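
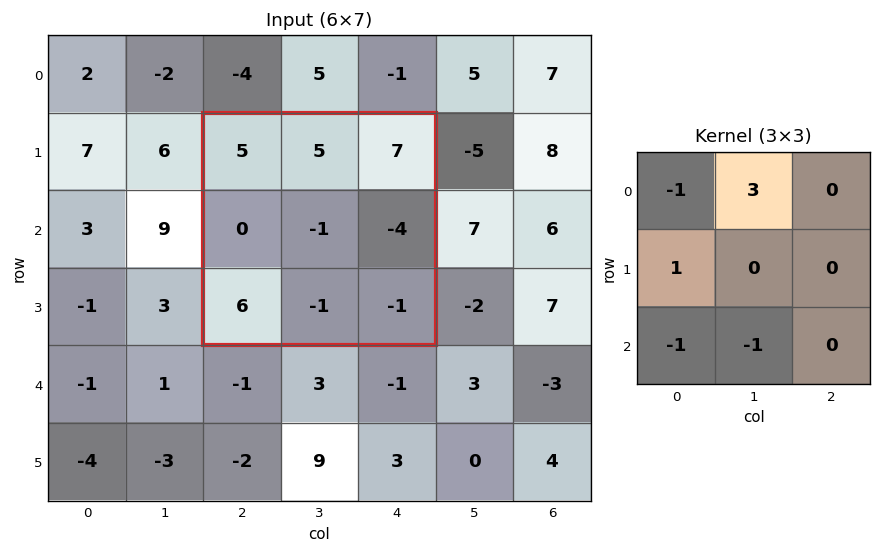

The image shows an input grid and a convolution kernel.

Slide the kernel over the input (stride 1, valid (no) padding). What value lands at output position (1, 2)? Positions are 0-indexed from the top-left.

5

The receptive field on the input at this output position is [5 5 7 / 0 -1 -4 / 6 -1 -1]. Elementwise product with the kernel and sum: 5·-1 + 5·3 + 0·1 + 6·-1 + -1·-1.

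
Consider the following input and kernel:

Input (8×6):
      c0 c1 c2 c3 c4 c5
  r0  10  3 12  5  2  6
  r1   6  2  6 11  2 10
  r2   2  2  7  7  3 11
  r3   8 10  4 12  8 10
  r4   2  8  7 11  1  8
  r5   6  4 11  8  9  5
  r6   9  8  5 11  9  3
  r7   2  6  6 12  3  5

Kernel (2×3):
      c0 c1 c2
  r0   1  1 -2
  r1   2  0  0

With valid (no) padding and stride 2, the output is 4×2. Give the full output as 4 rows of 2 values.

1 25
6 16
8 38
11 10

Output[0,0]: The receptive field on the input at this output position is [10 3 12 / 6 2 6]. Elementwise product with the kernel and sum: 10·1 + 3·1 + 12·-2 + 6·2.
Output[0,1]: The receptive field on the input at this output position is [12 5 2 / 6 11 2]. Elementwise product with the kernel and sum: 12·1 + 5·1 + 2·-2 + 6·2.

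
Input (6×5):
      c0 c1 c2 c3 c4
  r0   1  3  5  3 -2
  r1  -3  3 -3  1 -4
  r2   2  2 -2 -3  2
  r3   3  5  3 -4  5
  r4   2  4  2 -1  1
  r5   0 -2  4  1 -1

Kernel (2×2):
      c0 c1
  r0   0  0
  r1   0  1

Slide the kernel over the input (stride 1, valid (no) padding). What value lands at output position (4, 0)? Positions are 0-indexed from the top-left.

-2

The receptive field on the input at this output position is [2 4 / 0 -2]. Elementwise product with the kernel and sum: -2·1.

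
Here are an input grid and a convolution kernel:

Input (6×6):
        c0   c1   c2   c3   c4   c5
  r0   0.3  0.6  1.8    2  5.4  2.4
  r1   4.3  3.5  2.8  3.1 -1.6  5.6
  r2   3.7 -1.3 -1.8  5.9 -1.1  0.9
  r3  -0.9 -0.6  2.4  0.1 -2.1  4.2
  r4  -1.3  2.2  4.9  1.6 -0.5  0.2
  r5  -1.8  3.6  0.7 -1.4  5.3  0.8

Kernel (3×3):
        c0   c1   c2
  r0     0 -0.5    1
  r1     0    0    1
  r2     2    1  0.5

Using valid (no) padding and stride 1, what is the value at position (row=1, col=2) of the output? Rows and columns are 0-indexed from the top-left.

-0.4

The receptive field on the input at this output position is [2.8 3.1 -1.6 / -1.8 5.9 -1.1 / 2.4 0.1 -2.1]. Elementwise product with the kernel and sum: 3.1·-0.5 + -1.6·1 + -1.1·1 + 2.4·2 + 0.1·1 + -2.1·0.5.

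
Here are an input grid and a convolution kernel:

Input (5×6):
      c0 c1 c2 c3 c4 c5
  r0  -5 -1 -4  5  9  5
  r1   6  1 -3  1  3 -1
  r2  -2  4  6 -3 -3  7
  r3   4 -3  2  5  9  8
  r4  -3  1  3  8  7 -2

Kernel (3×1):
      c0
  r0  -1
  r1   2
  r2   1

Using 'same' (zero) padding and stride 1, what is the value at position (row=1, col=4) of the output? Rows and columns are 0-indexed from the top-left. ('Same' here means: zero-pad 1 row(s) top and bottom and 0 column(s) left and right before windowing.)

The receptive field on the zero-padded input at this output position is [9 / 3 / -3]. Elementwise product with the kernel and sum: 9·-1 + 3·2 + -3·1.

-6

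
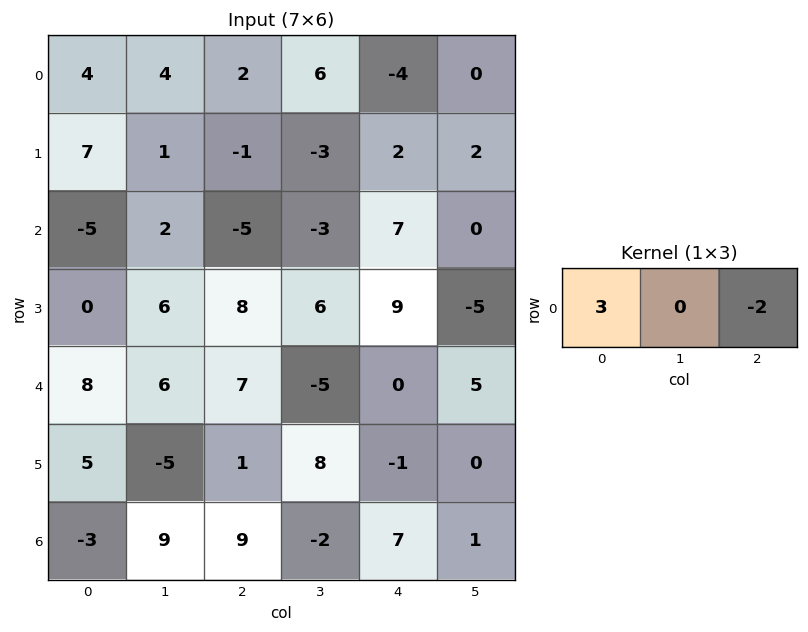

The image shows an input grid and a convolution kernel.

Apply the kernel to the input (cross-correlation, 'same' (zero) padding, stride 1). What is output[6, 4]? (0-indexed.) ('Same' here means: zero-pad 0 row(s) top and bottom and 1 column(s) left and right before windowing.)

The receptive field on the zero-padded input at this output position is [-2 7 1]. Elementwise product with the kernel and sum: -2·3 + 1·-2.

-8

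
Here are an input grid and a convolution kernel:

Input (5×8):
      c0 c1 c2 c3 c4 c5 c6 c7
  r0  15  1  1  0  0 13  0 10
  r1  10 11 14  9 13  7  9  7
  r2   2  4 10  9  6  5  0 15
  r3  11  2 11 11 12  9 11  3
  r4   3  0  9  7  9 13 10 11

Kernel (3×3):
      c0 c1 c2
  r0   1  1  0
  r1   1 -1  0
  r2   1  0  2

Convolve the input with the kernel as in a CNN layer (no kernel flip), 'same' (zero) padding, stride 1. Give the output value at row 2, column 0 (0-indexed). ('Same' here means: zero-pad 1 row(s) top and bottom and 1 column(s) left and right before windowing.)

The receptive field on the zero-padded input at this output position is [0 10 11 / 0 2 4 / 0 11 2]. Elementwise product with the kernel and sum: 0·1 + 10·1 + 0·1 + 2·-1 + 0·1 + 2·2.

12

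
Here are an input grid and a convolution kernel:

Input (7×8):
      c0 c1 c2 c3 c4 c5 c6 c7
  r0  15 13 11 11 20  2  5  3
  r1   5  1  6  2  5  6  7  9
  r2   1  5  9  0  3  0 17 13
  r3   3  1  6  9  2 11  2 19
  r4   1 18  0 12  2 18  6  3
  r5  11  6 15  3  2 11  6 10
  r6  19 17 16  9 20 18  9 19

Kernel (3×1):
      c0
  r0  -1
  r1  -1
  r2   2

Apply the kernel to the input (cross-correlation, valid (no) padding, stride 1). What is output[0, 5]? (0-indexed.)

The receptive field on the input at this output position is [2 / 6 / 0]. Elementwise product with the kernel and sum: 2·-1 + 6·-1 + 0·2.

-8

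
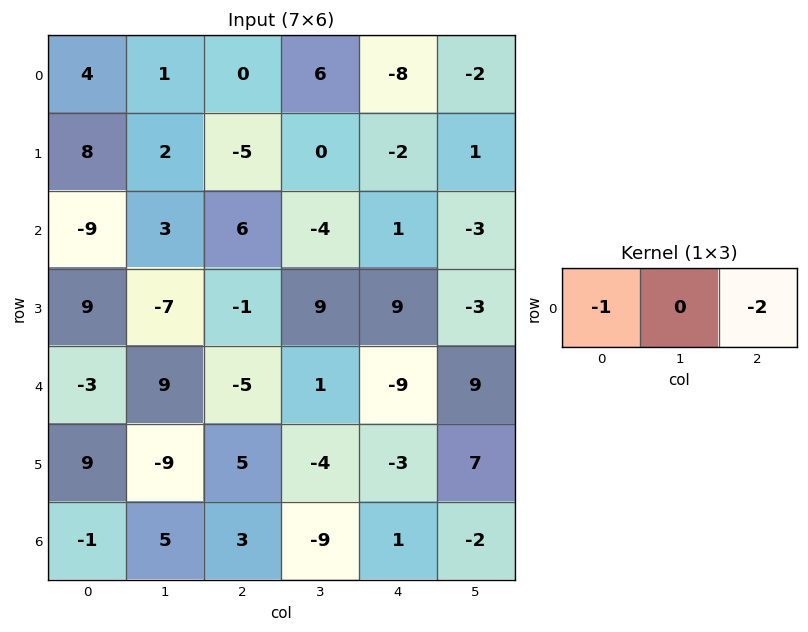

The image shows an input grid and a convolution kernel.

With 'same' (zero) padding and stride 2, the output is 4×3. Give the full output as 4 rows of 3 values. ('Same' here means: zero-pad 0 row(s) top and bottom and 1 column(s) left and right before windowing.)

Output[0,0]: The receptive field on the zero-padded input at this output position is [0 4 1]. Elementwise product with the kernel and sum: 0·-1 + 1·-2.

-2 -13 -2
-6 5 10
-18 -11 -19
-10 13 13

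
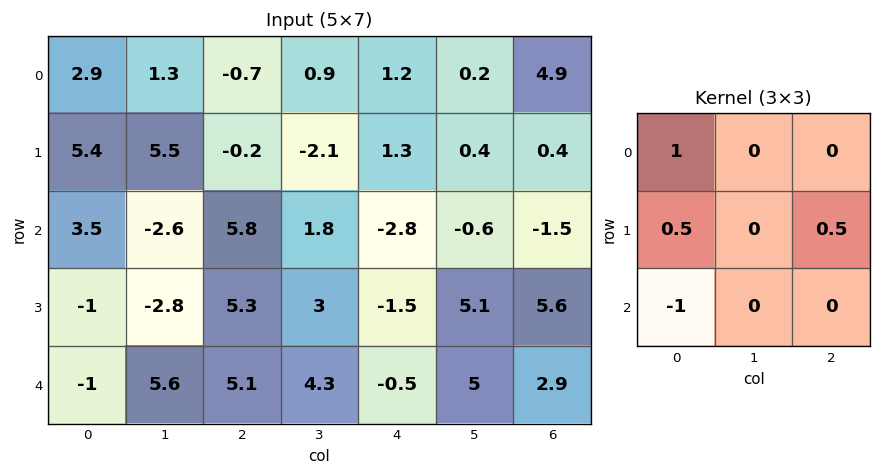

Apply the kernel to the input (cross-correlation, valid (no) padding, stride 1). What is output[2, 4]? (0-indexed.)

The receptive field on the input at this output position is [-2.8 -0.6 -1.5 / -1.5 5.1 5.6 / -0.5 5 2.9]. Elementwise product with the kernel and sum: -2.8·1 + -1.5·0.5 + 5.6·0.5 + -0.5·-1.

-0.25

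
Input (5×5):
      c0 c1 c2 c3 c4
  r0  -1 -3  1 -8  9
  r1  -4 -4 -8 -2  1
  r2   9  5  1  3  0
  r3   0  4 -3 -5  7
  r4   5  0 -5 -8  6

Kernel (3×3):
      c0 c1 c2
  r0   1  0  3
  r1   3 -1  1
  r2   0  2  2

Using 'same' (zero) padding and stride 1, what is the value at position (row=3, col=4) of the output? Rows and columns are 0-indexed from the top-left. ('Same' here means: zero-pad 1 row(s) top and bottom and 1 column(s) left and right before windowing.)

-7

The receptive field on the zero-padded input at this output position is [3 0 0 / -5 7 0 / -8 6 0]. Elementwise product with the kernel and sum: 3·1 + 0·3 + -5·3 + 7·-1 + 0·1 + 6·2 + 0·2.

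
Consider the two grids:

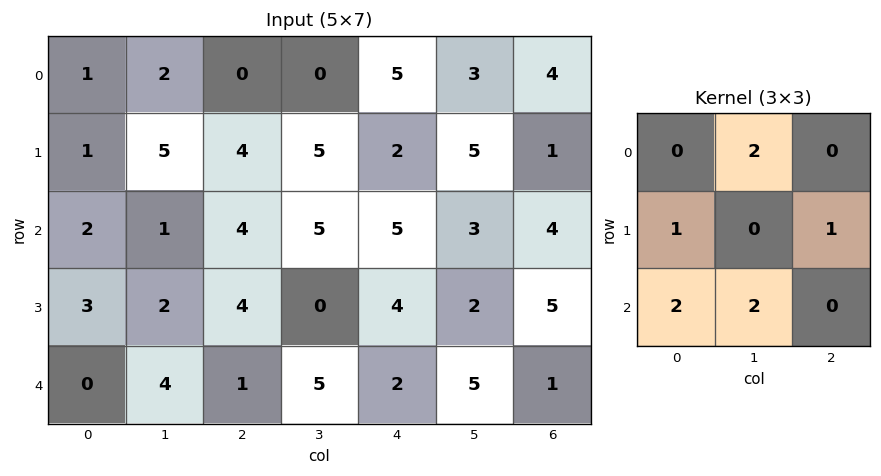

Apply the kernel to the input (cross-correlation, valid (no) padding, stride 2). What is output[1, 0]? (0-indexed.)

The receptive field on the input at this output position is [2 1 4 / 3 2 4 / 0 4 1]. Elementwise product with the kernel and sum: 1·2 + 3·1 + 4·1 + 0·2 + 4·2.

17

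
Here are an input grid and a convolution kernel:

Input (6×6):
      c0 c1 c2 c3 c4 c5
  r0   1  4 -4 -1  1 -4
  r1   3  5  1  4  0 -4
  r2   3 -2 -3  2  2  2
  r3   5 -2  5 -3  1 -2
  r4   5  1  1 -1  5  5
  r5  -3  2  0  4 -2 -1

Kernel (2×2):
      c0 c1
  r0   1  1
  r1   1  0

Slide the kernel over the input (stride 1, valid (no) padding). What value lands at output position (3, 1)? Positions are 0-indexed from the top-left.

4

The receptive field on the input at this output position is [-2 5 / 1 1]. Elementwise product with the kernel and sum: -2·1 + 5·1 + 1·1.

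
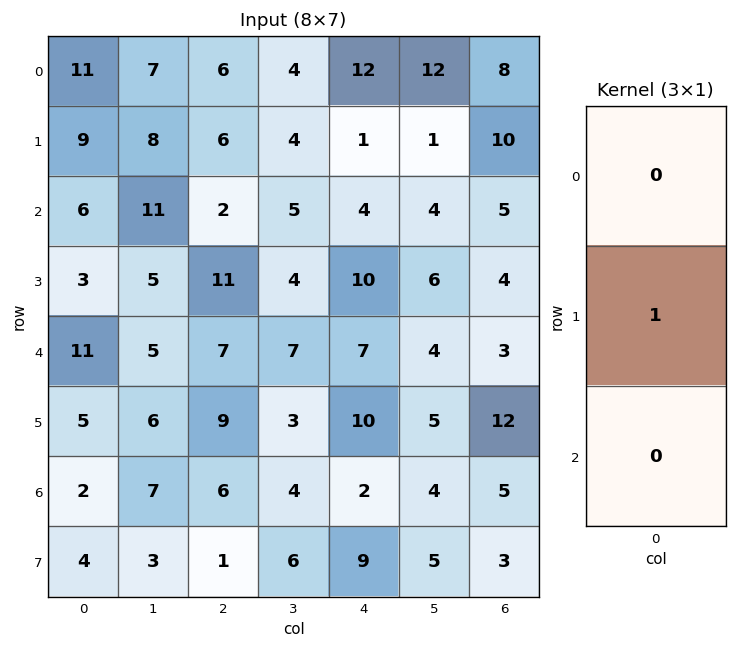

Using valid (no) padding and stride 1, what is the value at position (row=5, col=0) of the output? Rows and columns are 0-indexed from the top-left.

2

The receptive field on the input at this output position is [5 / 2 / 4]. Elementwise product with the kernel and sum: 2·1.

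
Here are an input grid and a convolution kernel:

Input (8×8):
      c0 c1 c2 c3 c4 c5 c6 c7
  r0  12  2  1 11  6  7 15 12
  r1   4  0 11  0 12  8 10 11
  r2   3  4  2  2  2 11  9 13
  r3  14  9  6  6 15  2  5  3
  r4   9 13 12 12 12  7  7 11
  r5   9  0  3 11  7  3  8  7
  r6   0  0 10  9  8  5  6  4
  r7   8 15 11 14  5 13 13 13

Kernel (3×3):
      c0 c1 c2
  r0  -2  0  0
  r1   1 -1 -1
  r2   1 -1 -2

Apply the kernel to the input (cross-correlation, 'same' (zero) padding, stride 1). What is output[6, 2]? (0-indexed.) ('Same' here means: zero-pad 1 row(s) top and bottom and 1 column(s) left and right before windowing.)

-43

The receptive field on the zero-padded input at this output position is [0 3 11 / 0 10 9 / 15 11 14]. Elementwise product with the kernel and sum: 0·-2 + 0·1 + 10·-1 + 9·-1 + 15·1 + 11·-1 + 14·-2.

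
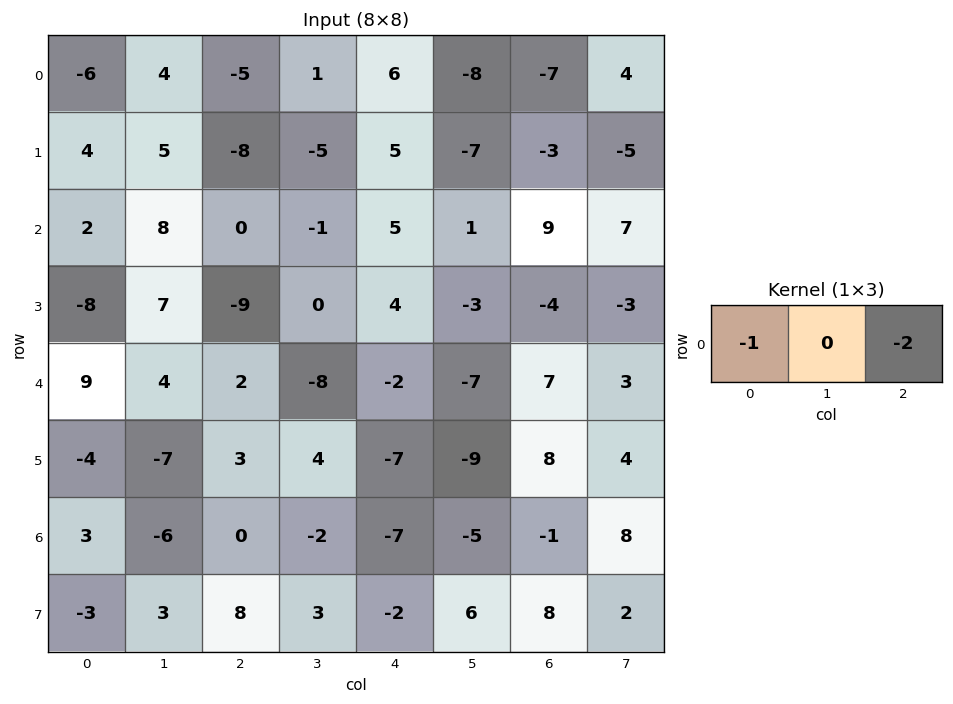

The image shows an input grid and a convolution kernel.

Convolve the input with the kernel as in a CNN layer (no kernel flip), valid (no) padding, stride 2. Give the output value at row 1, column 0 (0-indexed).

The receptive field on the input at this output position is [2 8 0]. Elementwise product with the kernel and sum: 2·-1 + 0·-2.

-2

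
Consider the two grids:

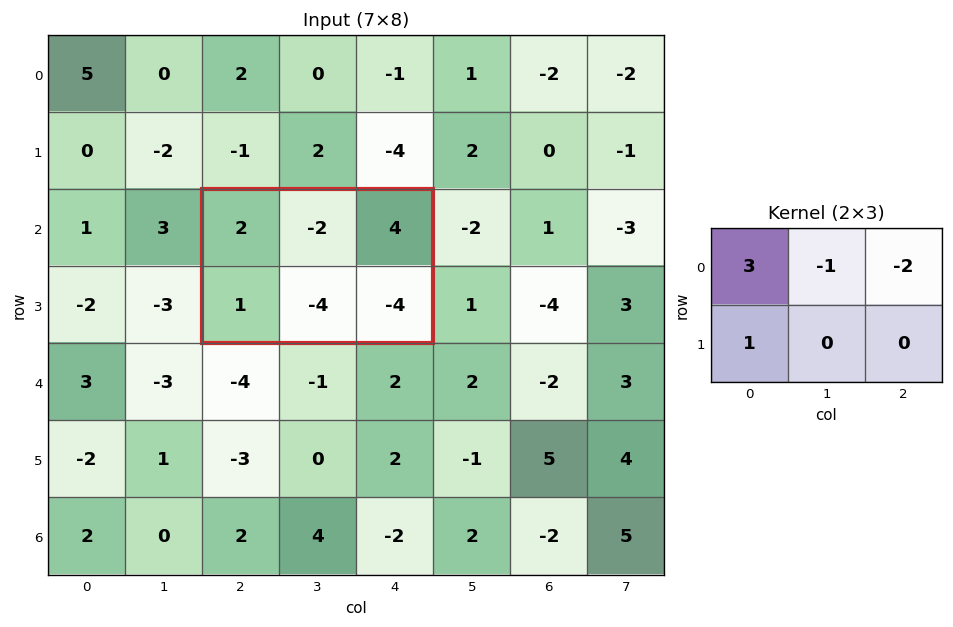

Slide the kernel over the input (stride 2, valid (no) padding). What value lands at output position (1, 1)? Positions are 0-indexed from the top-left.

1

The receptive field on the input at this output position is [2 -2 4 / 1 -4 -4]. Elementwise product with the kernel and sum: 2·3 + -2·-1 + 4·-2 + 1·1.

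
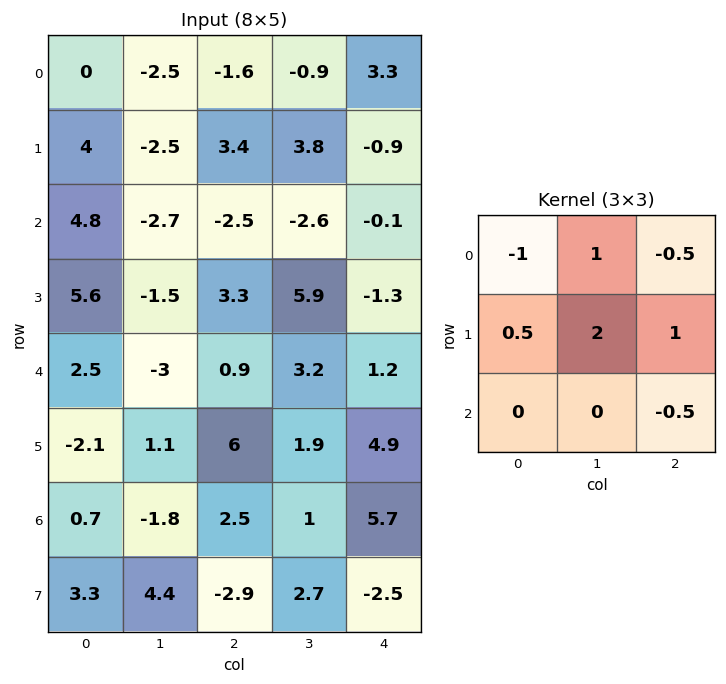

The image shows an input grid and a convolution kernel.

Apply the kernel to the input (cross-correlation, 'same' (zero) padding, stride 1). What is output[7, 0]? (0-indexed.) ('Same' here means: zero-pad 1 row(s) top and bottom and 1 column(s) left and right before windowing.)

The receptive field on the zero-padded input at this output position is [0 0.7 -1.8 / 0 3.3 4.4 / 0 0 0]. Elementwise product with the kernel and sum: 0·-1 + 0.7·1 + -1.8·-0.5 + 0·0.5 + 3.3·2 + 4.4·1 + 0·-0.5.

12.6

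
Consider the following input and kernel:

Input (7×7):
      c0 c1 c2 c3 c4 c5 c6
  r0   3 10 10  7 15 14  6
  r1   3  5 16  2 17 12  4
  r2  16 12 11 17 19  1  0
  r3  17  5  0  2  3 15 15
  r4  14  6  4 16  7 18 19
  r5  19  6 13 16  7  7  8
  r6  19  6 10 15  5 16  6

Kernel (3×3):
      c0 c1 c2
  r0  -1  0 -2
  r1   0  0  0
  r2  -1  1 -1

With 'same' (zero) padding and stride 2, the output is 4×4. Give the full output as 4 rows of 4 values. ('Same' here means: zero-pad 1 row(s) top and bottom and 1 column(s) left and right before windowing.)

Output[0,0]: The receptive field on the zero-padded input at this output position is [0 0 0 / 0 3 10 / 0 3 5]. Elementwise product with the kernel and sum: 0·-1 + 0·-2 + 0·-1 + 3·1 + 5·-1.

-2 9 3 -8
2 -16 -40 -12
3 -18 -48 -14
-12 -38 -30 -7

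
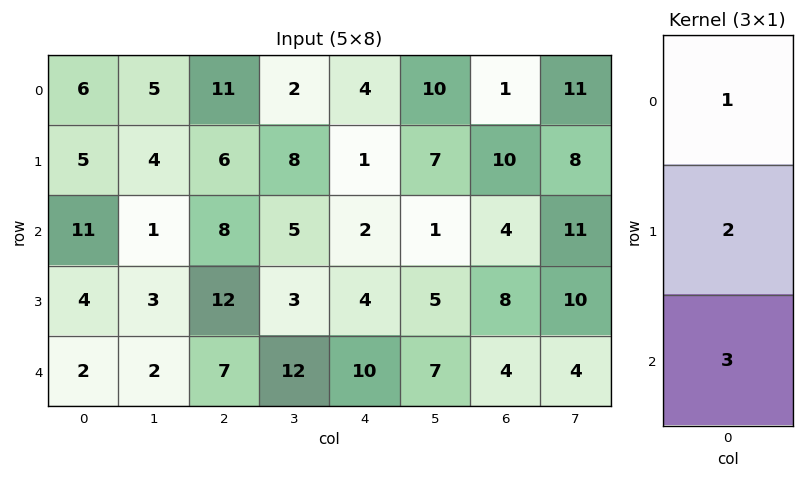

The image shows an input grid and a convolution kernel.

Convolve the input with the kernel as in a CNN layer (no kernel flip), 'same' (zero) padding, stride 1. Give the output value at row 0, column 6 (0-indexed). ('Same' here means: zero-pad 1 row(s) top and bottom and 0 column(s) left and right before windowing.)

32

The receptive field on the zero-padded input at this output position is [0 / 1 / 10]. Elementwise product with the kernel and sum: 0·1 + 1·2 + 10·3.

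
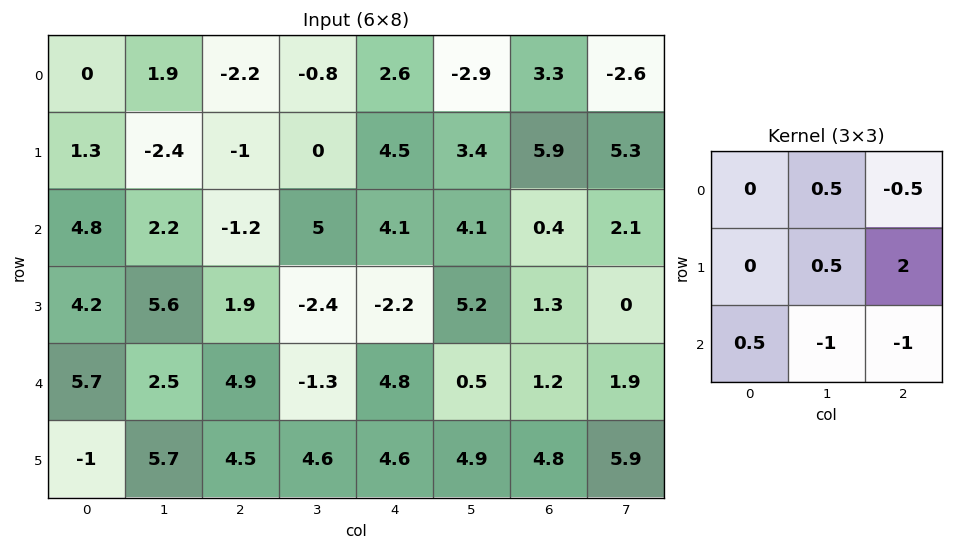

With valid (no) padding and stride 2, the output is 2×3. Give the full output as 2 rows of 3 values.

Output[0,0]: The receptive field on the input at this output position is [0 1.9 -2.2 / 1.3 -2.4 -1 / 4.8 2.2 -1.2]. Elementwise product with the kernel and sum: 1.9·0.5 + -2.2·-0.5 + -2.4·0.5 + -1·2 + 4.8·0.5 + 2.2·-1 + -1.2·-1.
Output[0,1]: The receptive field on the input at this output position is [-2.2 -0.8 2.6 / -1 0 4.5 / -1.2 5 4.1]. Elementwise product with the kernel and sum: -0.8·0.5 + 2.6·-0.5 + 0·0.5 + 4.5·2 + -1.2·0.5 + 5·-1 + 4.1·-1.

0.25 -2.4 7.95
3.75 -6.2 7.75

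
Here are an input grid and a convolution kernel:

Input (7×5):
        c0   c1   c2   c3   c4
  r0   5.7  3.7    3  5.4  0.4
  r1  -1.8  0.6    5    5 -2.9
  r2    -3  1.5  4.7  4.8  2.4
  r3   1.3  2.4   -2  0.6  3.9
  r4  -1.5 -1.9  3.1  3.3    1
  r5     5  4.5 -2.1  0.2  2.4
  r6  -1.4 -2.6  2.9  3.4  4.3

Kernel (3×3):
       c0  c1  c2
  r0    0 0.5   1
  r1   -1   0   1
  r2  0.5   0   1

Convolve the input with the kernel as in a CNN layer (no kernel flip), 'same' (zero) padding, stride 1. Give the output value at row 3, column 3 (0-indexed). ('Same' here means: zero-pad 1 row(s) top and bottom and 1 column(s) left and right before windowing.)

13.25

The receptive field on the zero-padded input at this output position is [4.7 4.8 2.4 / -2 0.6 3.9 / 3.1 3.3 1]. Elementwise product with the kernel and sum: 4.8·0.5 + 2.4·1 + -2·-1 + 3.9·1 + 3.1·0.5 + 1·1.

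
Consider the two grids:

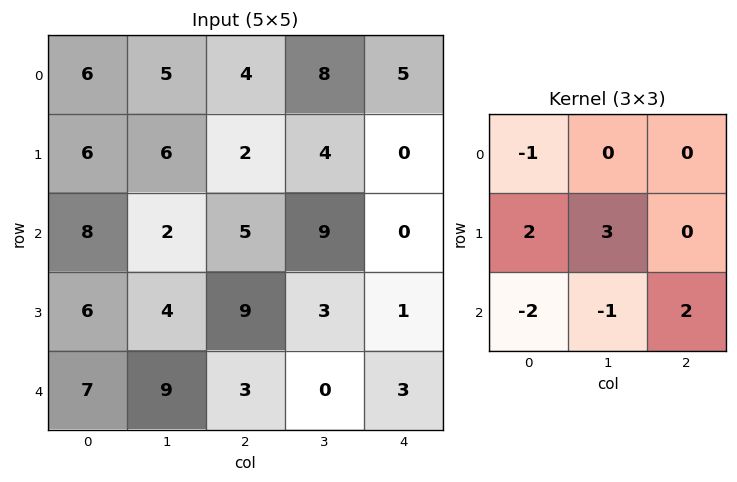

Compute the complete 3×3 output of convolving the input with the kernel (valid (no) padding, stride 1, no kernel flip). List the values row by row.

16 22 -7
18 2 16
-1 12 22

Output[0,0]: The receptive field on the input at this output position is [6 5 4 / 6 6 2 / 8 2 5]. Elementwise product with the kernel and sum: 6·-1 + 6·2 + 6·3 + 8·-2 + 2·-1 + 5·2.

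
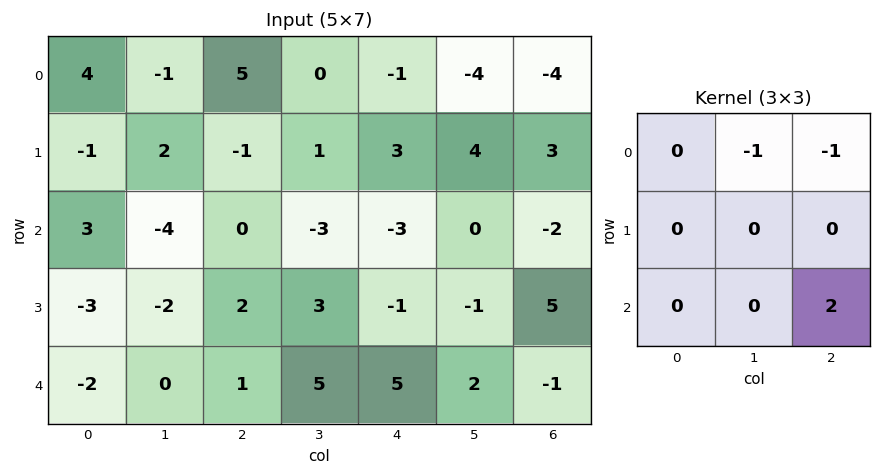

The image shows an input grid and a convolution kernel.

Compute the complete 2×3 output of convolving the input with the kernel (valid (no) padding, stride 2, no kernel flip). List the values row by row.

-4 -5 4
6 16 0

Output[0,0]: The receptive field on the input at this output position is [4 -1 5 / -1 2 -1 / 3 -4 0]. Elementwise product with the kernel and sum: -1·-1 + 5·-1 + 0·2.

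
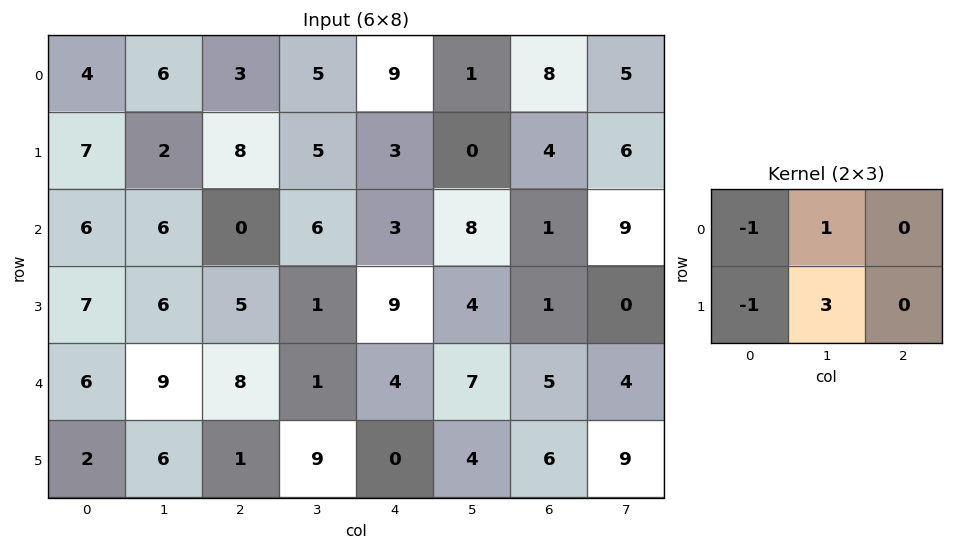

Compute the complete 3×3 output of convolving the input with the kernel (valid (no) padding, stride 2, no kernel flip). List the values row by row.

1 9 -11
11 4 8
19 19 15

Output[0,0]: The receptive field on the input at this output position is [4 6 3 / 7 2 8]. Elementwise product with the kernel and sum: 4·-1 + 6·1 + 7·-1 + 2·3.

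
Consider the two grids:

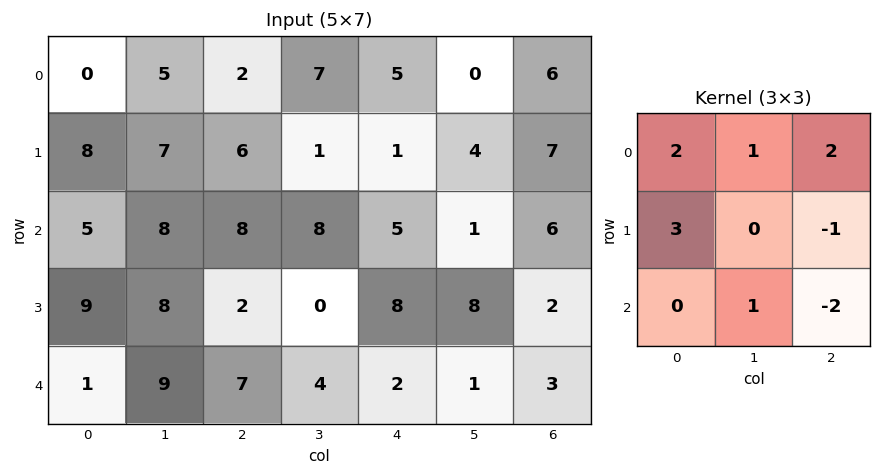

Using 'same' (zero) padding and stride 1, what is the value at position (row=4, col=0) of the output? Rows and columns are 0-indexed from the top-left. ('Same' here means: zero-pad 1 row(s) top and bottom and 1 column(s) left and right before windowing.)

16

The receptive field on the zero-padded input at this output position is [0 9 8 / 0 1 9 / 0 0 0]. Elementwise product with the kernel and sum: 0·2 + 9·1 + 8·2 + 0·3 + 9·-1 + 0·1 + 0·-2.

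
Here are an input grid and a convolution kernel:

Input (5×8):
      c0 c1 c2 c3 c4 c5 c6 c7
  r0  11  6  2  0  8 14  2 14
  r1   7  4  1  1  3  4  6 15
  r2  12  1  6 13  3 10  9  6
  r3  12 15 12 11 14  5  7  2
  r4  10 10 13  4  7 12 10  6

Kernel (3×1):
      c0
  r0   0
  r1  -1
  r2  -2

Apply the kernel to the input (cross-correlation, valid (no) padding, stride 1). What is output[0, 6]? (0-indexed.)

-24

The receptive field on the input at this output position is [2 / 6 / 9]. Elementwise product with the kernel and sum: 6·-1 + 9·-2.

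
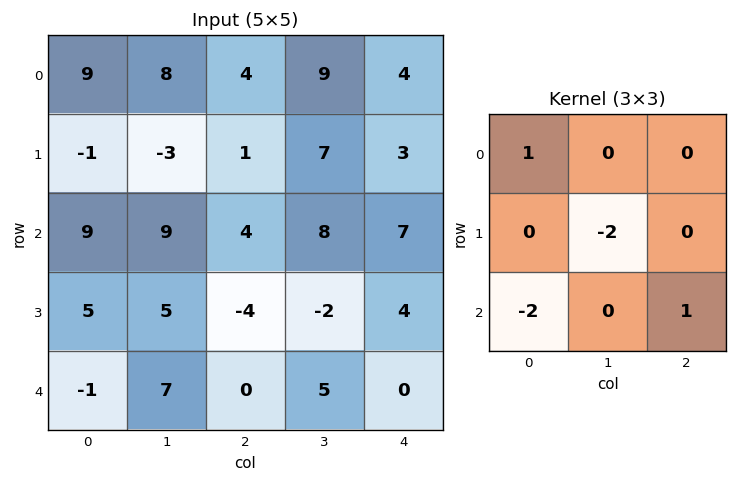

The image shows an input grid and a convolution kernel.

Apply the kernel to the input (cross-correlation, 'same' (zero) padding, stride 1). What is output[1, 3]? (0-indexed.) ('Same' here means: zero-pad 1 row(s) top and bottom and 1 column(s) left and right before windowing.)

The receptive field on the zero-padded input at this output position is [4 9 4 / 1 7 3 / 4 8 7]. Elementwise product with the kernel and sum: 4·1 + 7·-2 + 4·-2 + 7·1.

-11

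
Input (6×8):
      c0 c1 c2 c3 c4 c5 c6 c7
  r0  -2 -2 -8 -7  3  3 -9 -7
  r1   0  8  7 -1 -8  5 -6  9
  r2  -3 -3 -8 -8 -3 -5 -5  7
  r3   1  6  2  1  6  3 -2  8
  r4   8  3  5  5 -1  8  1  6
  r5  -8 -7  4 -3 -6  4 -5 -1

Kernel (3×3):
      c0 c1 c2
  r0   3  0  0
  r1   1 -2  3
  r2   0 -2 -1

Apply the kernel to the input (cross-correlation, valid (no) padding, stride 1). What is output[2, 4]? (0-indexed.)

-32

The receptive field on the input at this output position is [-3 -5 -5 / 6 3 -2 / -1 8 1]. Elementwise product with the kernel and sum: -3·3 + 6·1 + 3·-2 + -2·3 + 8·-2 + 1·-1.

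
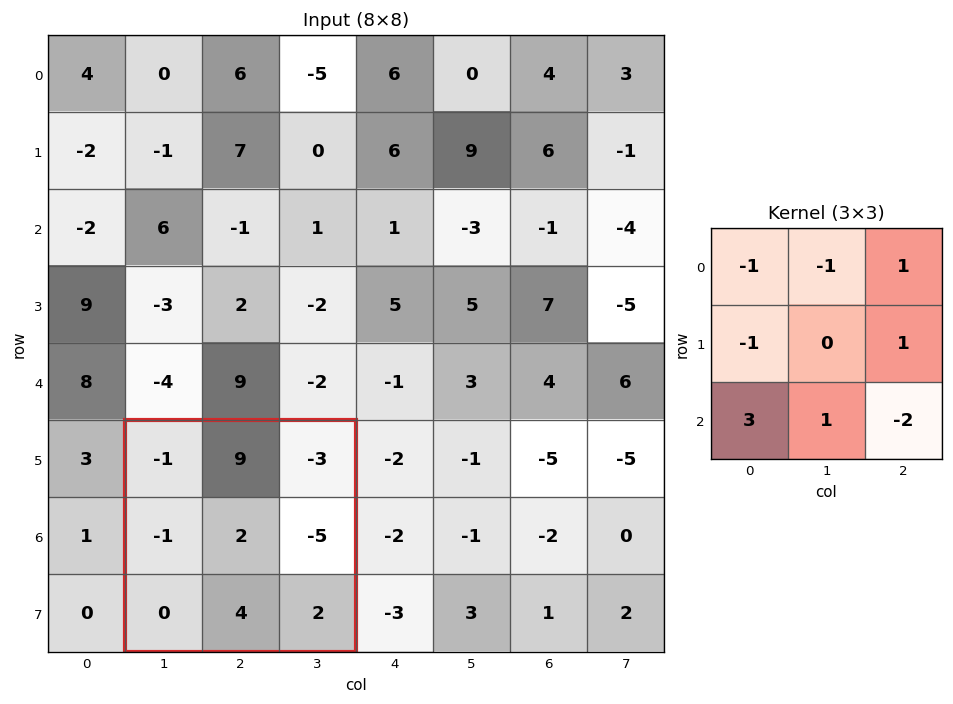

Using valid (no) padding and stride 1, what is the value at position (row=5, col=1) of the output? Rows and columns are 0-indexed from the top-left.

-15

The receptive field on the input at this output position is [-1 9 -3 / -1 2 -5 / 0 4 2]. Elementwise product with the kernel and sum: -1·-1 + 9·-1 + -3·1 + -1·-1 + -5·1 + 0·3 + 4·1 + 2·-2.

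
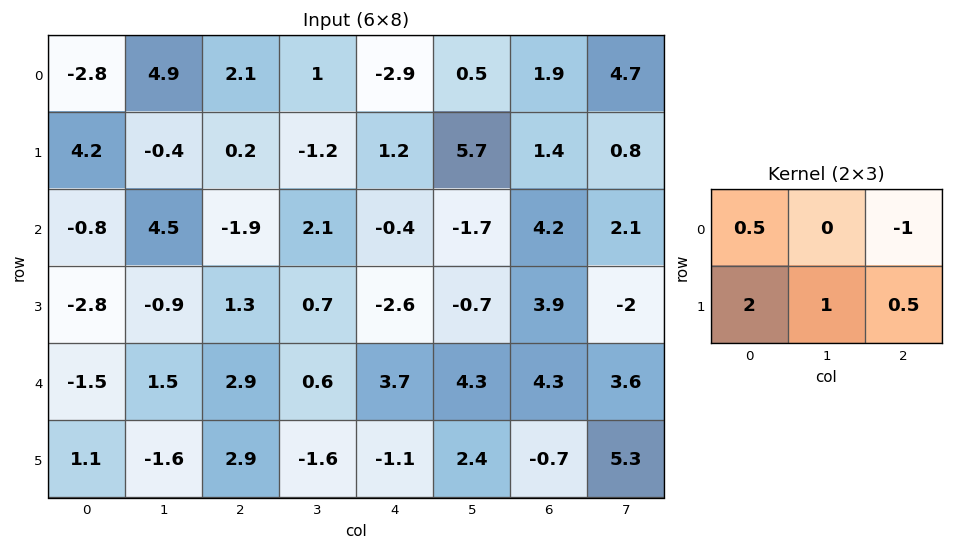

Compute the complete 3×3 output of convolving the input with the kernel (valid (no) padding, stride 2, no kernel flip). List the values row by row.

Output[0,0]: The receptive field on the input at this output position is [-2.8 4.9 2.1 / 4.2 -0.4 0.2]. Elementwise product with the kernel and sum: -2.8·0.5 + 2.1·-1 + 4.2·2 + -0.4·1 + 0.2·0.5.
Output[0,1]: The receptive field on the input at this output position is [2.1 1 -2.9 / 0.2 -1.2 1.2]. Elementwise product with the kernel and sum: 2.1·0.5 + -2.9·-1 + 0.2·2 + -1.2·1 + 1.2·0.5.

4.6 3.75 5.45
-4.35 1.45 -8.35
-1.6 1.4 -2.6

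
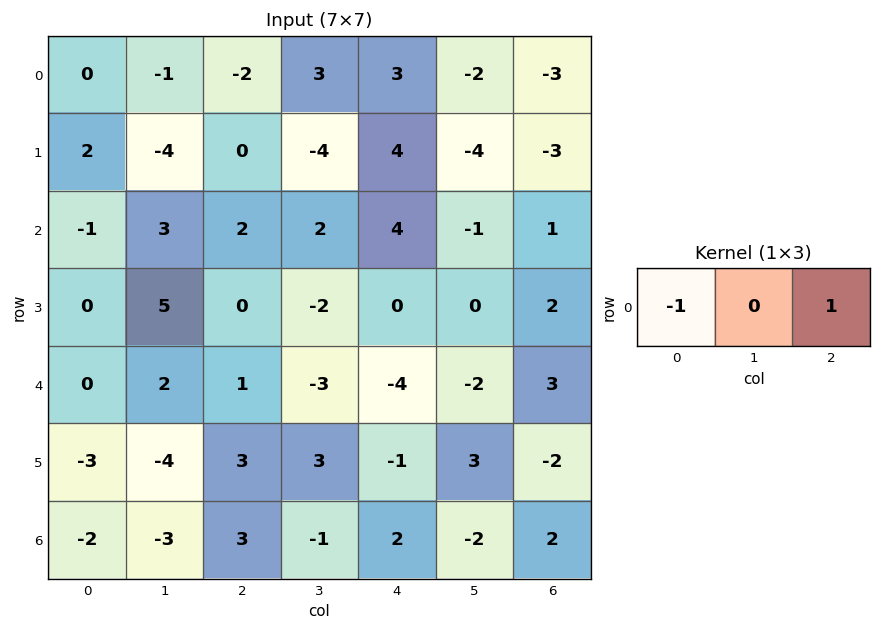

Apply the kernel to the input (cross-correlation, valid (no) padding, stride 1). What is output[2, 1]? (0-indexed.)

-1

The receptive field on the input at this output position is [3 2 2]. Elementwise product with the kernel and sum: 3·-1 + 2·1.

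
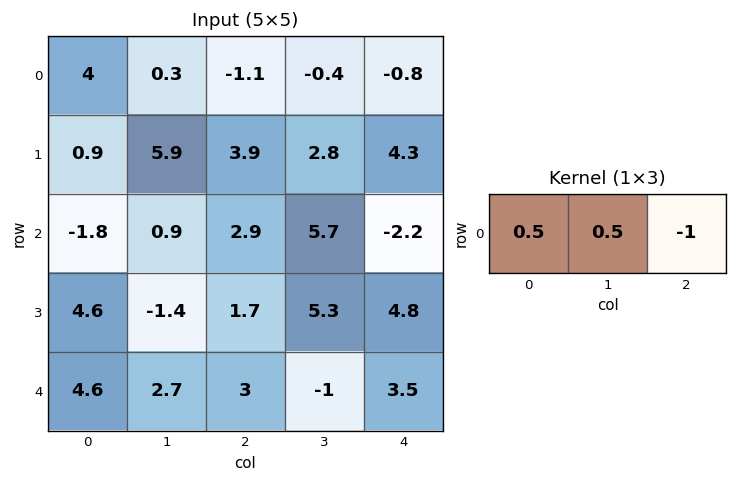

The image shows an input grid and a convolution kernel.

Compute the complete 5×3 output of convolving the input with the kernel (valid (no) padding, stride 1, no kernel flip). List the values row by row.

3.25 0 0.05
-0.5 2.1 -0.95
-3.35 -3.8 6.5
-0.1 -5.15 -1.3
0.65 3.85 -2.5

Output[0,0]: The receptive field on the input at this output position is [4 0.3 -1.1]. Elementwise product with the kernel and sum: 4·0.5 + 0.3·0.5 + -1.1·-1.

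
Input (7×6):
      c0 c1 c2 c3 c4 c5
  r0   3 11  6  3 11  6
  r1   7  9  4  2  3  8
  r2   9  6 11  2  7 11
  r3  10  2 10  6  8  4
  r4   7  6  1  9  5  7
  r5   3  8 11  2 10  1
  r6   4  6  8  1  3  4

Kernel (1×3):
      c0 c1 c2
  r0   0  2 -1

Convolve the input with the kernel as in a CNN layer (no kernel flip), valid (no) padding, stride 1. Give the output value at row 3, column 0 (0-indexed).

The receptive field on the input at this output position is [10 2 10]. Elementwise product with the kernel and sum: 2·2 + 10·-1.

-6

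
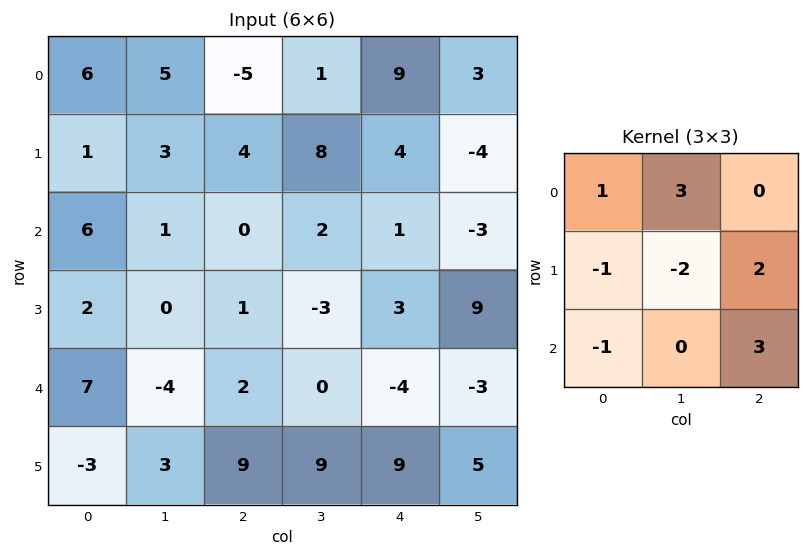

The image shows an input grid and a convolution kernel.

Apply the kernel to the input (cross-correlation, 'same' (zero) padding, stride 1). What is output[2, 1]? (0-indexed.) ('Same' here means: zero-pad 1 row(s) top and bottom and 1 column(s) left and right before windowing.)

3

The receptive field on the zero-padded input at this output position is [1 3 4 / 6 1 0 / 2 0 1]. Elementwise product with the kernel and sum: 1·1 + 3·3 + 6·-1 + 1·-2 + 0·2 + 2·-1 + 1·3.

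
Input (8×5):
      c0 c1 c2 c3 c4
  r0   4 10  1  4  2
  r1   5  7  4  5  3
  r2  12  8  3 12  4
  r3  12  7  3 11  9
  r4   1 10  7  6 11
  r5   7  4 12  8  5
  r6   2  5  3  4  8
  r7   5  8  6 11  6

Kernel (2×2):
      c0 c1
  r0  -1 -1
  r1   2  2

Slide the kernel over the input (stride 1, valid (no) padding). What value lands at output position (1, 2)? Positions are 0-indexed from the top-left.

21

The receptive field on the input at this output position is [4 5 / 3 12]. Elementwise product with the kernel and sum: 4·-1 + 5·-1 + 3·2 + 12·2.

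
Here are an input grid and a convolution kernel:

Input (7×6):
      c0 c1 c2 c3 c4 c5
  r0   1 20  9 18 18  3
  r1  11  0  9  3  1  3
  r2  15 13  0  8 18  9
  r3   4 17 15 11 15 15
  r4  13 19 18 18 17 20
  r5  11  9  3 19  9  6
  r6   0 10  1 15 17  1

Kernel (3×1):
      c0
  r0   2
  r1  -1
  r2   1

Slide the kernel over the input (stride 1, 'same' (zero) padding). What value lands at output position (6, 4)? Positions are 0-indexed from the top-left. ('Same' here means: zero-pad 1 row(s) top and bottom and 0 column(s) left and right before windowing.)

1

The receptive field on the zero-padded input at this output position is [9 / 17 / 0]. Elementwise product with the kernel and sum: 9·2 + 17·-1 + 0·1.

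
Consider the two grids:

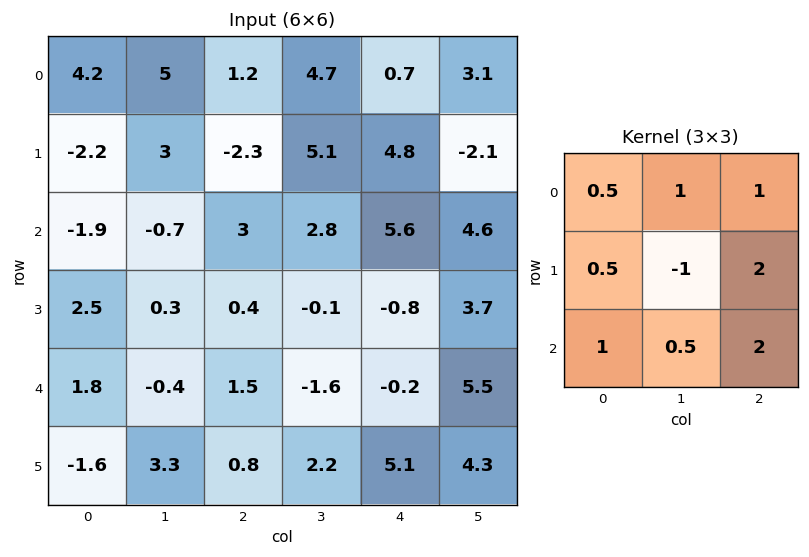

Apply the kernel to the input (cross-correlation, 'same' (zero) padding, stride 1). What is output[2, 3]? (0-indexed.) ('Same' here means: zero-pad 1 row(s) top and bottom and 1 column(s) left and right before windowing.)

17.4

The receptive field on the zero-padded input at this output position is [-2.3 5.1 4.8 / 3 2.8 5.6 / 0.4 -0.1 -0.8]. Elementwise product with the kernel and sum: -2.3·0.5 + 5.1·1 + 4.8·1 + 3·0.5 + 2.8·-1 + 5.6·2 + 0.4·1 + -0.1·0.5 + -0.8·2.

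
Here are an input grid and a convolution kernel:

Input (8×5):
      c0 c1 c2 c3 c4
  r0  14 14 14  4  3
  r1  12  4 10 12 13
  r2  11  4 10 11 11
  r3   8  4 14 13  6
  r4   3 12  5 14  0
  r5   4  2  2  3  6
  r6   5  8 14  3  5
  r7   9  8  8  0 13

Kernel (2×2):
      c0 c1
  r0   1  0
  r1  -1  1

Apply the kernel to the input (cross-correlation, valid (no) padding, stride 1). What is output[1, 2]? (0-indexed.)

The receptive field on the input at this output position is [10 12 / 10 11]. Elementwise product with the kernel and sum: 10·1 + 10·-1 + 11·1.

11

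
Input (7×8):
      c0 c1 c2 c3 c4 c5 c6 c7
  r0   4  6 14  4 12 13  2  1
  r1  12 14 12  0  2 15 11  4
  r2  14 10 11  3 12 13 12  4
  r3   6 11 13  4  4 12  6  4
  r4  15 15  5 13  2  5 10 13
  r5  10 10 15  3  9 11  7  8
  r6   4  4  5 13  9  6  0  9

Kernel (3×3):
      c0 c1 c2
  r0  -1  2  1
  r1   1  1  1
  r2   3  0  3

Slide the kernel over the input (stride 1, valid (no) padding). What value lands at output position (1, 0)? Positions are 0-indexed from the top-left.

The receptive field on the input at this output position is [12 14 12 / 14 10 11 / 6 11 13]. Elementwise product with the kernel and sum: 12·-1 + 14·2 + 12·1 + 14·1 + 10·1 + 11·1 + 6·3 + 13·3.

120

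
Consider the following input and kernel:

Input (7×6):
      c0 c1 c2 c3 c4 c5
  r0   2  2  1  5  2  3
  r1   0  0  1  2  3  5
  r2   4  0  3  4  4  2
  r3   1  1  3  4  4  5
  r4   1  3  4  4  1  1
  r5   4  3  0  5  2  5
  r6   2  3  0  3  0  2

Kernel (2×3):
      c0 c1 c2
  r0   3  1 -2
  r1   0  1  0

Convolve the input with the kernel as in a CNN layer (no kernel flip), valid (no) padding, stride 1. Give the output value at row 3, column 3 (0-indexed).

The receptive field on the input at this output position is [4 4 5 / 4 1 1]. Elementwise product with the kernel and sum: 4·3 + 4·1 + 5·-2 + 1·1.

7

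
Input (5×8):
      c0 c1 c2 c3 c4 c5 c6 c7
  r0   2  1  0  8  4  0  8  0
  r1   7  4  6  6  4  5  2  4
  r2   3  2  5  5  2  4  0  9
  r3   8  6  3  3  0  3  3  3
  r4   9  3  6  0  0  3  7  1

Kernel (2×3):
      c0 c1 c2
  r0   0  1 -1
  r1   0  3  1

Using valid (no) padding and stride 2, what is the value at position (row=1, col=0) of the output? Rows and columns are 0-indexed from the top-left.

The receptive field on the input at this output position is [3 2 5 / 8 6 3]. Elementwise product with the kernel and sum: 2·1 + 5·-1 + 6·3 + 3·1.

18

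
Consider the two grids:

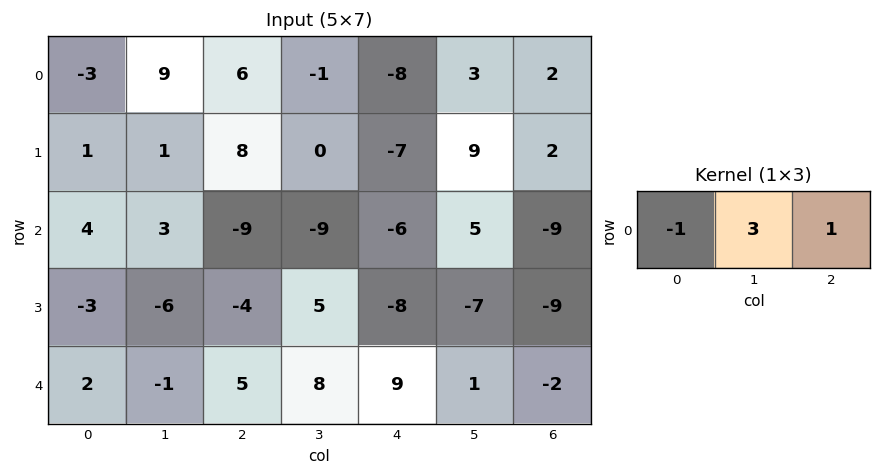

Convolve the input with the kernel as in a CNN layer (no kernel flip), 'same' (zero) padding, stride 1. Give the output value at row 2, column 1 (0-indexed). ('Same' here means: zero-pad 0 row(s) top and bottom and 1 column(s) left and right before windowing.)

The receptive field on the zero-padded input at this output position is [4 3 -9]. Elementwise product with the kernel and sum: 4·-1 + 3·3 + -9·1.

-4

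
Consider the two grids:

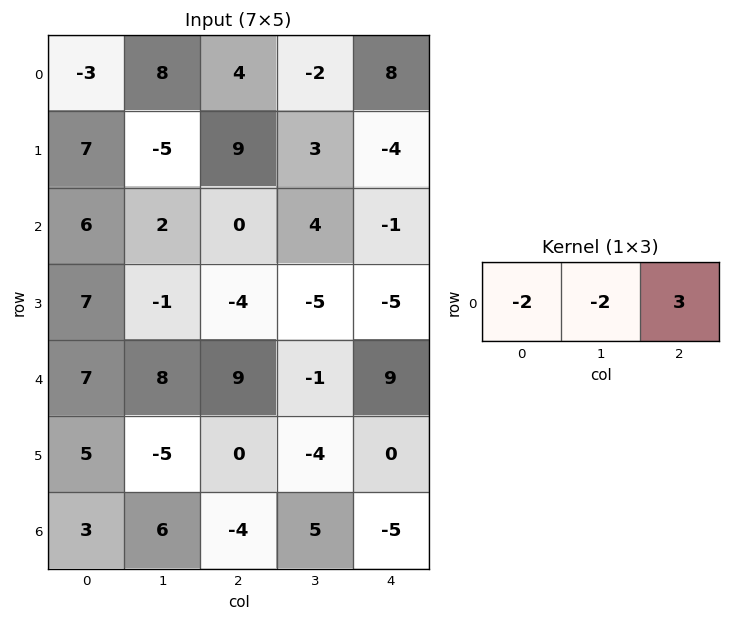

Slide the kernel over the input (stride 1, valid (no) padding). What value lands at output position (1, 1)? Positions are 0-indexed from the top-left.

The receptive field on the input at this output position is [-5 9 3]. Elementwise product with the kernel and sum: -5·-2 + 9·-2 + 3·3.

1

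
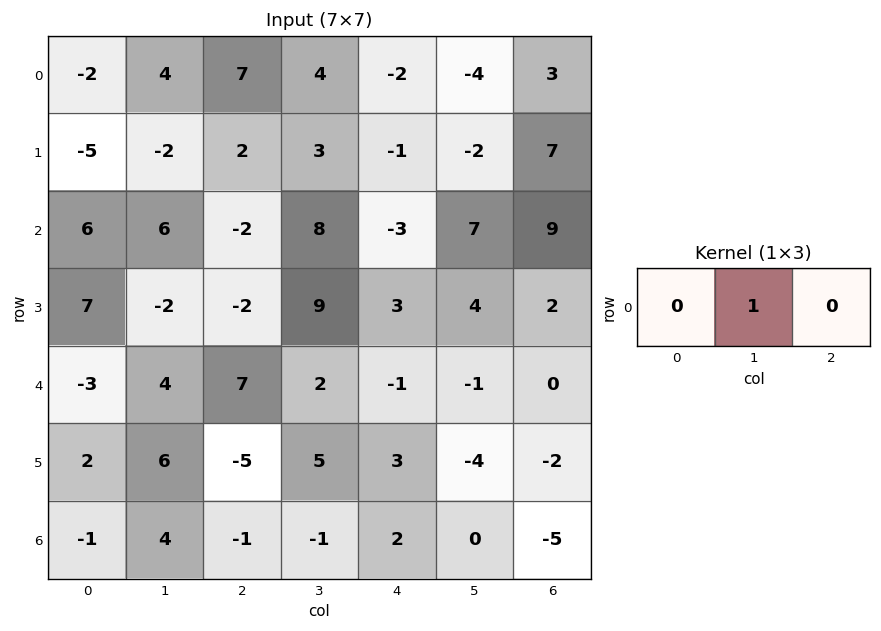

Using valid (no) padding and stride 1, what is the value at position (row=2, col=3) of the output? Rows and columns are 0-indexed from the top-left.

-3

The receptive field on the input at this output position is [8 -3 7]. Elementwise product with the kernel and sum: -3·1.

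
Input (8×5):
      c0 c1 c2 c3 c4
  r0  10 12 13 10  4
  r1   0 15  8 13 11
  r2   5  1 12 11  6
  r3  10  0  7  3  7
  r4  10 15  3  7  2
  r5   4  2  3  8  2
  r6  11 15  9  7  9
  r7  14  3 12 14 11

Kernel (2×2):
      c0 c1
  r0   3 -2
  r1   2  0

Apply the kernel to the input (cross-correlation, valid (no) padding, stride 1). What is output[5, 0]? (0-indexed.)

The receptive field on the input at this output position is [4 2 / 11 15]. Elementwise product with the kernel and sum: 4·3 + 2·-2 + 11·2.

30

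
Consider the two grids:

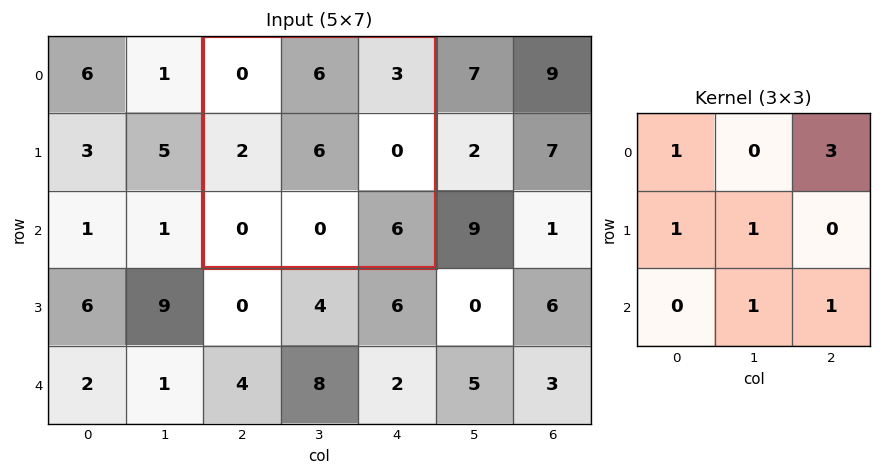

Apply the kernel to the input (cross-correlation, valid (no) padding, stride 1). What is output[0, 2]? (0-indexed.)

23

The receptive field on the input at this output position is [0 6 3 / 2 6 0 / 0 0 6]. Elementwise product with the kernel and sum: 0·1 + 3·3 + 2·1 + 6·1 + 0·1 + 6·1.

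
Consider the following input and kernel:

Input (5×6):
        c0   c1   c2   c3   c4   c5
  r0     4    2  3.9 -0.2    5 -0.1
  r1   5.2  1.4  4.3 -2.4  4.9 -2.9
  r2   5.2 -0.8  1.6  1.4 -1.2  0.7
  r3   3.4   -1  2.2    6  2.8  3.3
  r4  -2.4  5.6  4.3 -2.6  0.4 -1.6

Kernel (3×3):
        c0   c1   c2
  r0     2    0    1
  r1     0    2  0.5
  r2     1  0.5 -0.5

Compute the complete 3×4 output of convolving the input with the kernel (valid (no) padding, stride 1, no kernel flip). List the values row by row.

Output[0,0]: The receptive field on the input at this output position is [4 2 3.9 / 5.2 1.4 4.3 / 5.2 -0.8 1.6]. Elementwise product with the kernel and sum: 4·2 + 3.9·1 + 1.4·2 + 4.3·0.5 + 5.2·1 + -0.8·0.5 + 1.6·-0.5.

20.85 10.5 13.35 8.3
15.7 1.4 19.5 -4
9.35 16.25 18.2 9.15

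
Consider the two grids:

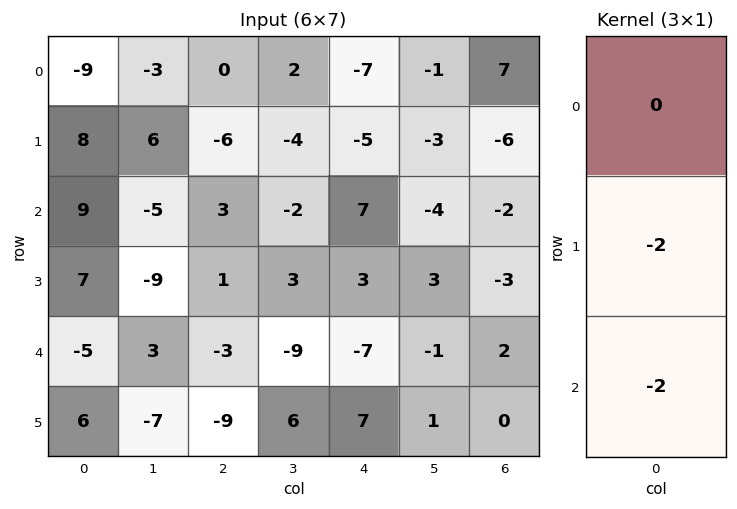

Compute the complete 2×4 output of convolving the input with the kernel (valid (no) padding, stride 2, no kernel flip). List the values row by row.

-34 6 -4 16
-4 4 8 2

Output[0,0]: The receptive field on the input at this output position is [-9 / 8 / 9]. Elementwise product with the kernel and sum: 8·-2 + 9·-2.
Output[0,1]: The receptive field on the input at this output position is [0 / -6 / 3]. Elementwise product with the kernel and sum: -6·-2 + 3·-2.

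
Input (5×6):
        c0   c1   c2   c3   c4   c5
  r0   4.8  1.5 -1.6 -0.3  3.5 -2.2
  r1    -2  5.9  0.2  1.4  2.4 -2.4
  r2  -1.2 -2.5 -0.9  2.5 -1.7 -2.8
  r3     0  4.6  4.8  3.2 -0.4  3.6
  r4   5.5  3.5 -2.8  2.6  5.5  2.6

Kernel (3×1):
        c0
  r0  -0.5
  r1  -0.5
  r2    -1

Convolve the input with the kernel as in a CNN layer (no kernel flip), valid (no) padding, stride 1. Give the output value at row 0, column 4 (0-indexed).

The receptive field on the input at this output position is [3.5 / 2.4 / -1.7]. Elementwise product with the kernel and sum: 3.5·-0.5 + 2.4·-0.5 + -1.7·-1.

-1.25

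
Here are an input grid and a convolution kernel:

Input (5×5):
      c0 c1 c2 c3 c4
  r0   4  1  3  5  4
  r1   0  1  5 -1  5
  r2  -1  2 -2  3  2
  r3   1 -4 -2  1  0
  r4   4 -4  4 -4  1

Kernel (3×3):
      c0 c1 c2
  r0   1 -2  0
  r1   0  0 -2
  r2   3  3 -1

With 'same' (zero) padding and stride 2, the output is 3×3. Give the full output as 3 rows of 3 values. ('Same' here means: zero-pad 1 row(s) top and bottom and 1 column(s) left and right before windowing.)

Output[0,0]: The receptive field on the zero-padded input at this output position is [0 0 0 / 0 4 1 / 0 0 1]. Elementwise product with the kernel and sum: 0·1 + 0·-2 + 1·-2 + 0·3 + 0·3 + 1·-1.
Output[0,1]: The receptive field on the zero-padded input at this output position is [0 0 0 / 1 3 5 / 1 5 -1]. Elementwise product with the kernel and sum: 0·1 + 0·-2 + 5·-2 + 1·3 + 5·3 + -1·-1.

-3 9 12
3 -34 -8
6 8 1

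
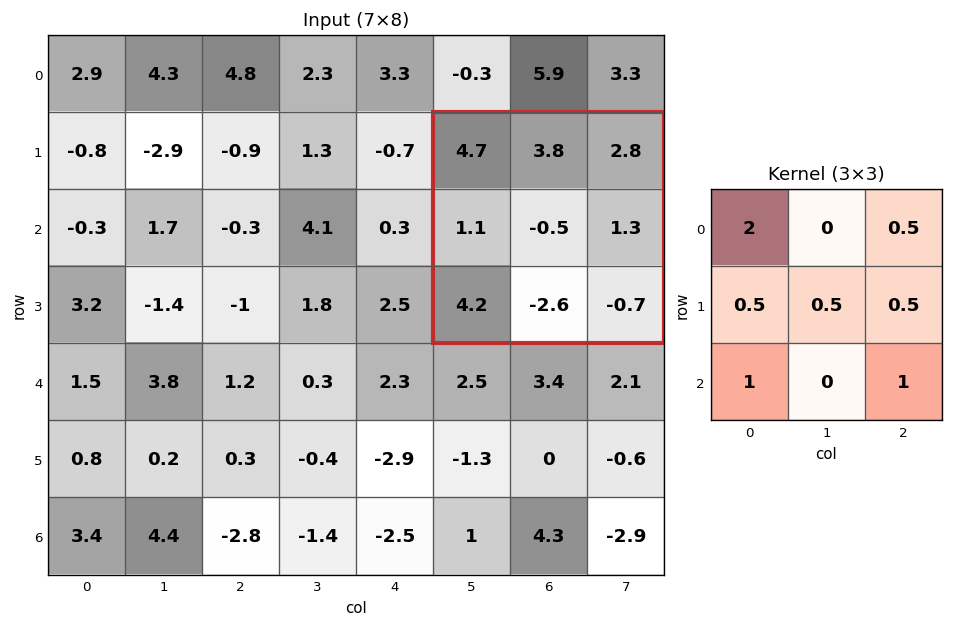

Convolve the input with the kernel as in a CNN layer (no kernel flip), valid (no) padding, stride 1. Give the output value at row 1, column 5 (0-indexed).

15.25

The receptive field on the input at this output position is [4.7 3.8 2.8 / 1.1 -0.5 1.3 / 4.2 -2.6 -0.7]. Elementwise product with the kernel and sum: 4.7·2 + 2.8·0.5 + 1.1·0.5 + -0.5·0.5 + 1.3·0.5 + 4.2·1 + -0.7·1.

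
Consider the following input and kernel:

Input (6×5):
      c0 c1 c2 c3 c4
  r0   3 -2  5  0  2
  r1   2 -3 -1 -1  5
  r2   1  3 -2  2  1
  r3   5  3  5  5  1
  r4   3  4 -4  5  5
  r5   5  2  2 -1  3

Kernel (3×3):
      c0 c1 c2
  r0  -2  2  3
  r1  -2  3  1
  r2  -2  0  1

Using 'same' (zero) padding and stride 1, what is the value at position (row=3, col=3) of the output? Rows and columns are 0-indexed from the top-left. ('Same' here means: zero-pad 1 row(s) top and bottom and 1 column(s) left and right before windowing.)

30

The receptive field on the zero-padded input at this output position is [-2 2 1 / 5 5 1 / -4 5 5]. Elementwise product with the kernel and sum: -2·-2 + 2·2 + 1·3 + 5·-2 + 5·3 + 1·1 + -4·-2 + 5·1.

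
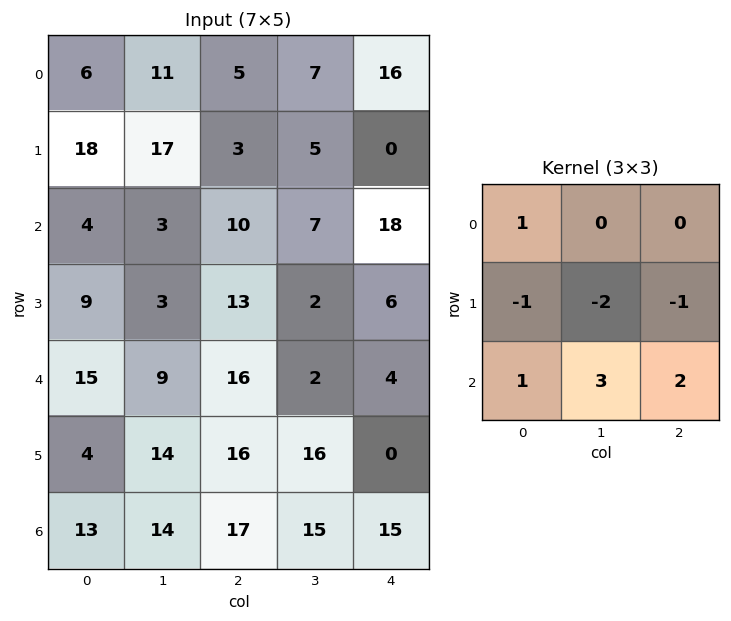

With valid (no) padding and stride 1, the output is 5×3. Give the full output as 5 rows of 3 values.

-16 30 59
42 33 -8
50 33 17
38 54 53
56 42 60

Output[0,0]: The receptive field on the input at this output position is [6 11 5 / 18 17 3 / 4 3 10]. Elementwise product with the kernel and sum: 6·1 + 18·-1 + 17·-2 + 3·-1 + 4·1 + 3·3 + 10·2.
Output[0,1]: The receptive field on the input at this output position is [11 5 7 / 17 3 5 / 3 10 7]. Elementwise product with the kernel and sum: 11·1 + 17·-1 + 3·-2 + 5·-1 + 3·1 + 10·3 + 7·2.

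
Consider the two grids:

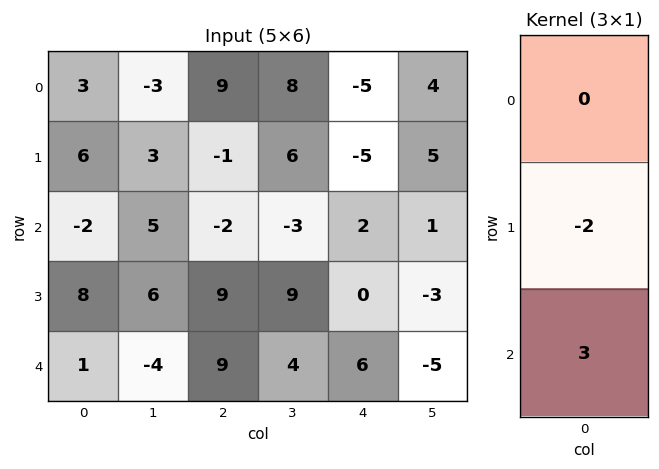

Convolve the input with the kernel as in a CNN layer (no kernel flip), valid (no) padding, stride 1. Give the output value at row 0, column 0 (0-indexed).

The receptive field on the input at this output position is [3 / 6 / -2]. Elementwise product with the kernel and sum: 6·-2 + -2·3.

-18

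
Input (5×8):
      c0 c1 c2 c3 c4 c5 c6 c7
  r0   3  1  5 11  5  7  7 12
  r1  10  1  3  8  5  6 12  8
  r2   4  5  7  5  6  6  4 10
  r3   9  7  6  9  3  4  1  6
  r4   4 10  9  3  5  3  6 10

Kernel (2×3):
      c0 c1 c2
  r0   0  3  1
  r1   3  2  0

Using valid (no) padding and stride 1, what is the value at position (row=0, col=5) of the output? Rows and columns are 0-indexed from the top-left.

The receptive field on the input at this output position is [7 7 12 / 6 12 8]. Elementwise product with the kernel and sum: 7·3 + 12·1 + 6·3 + 12·2.

75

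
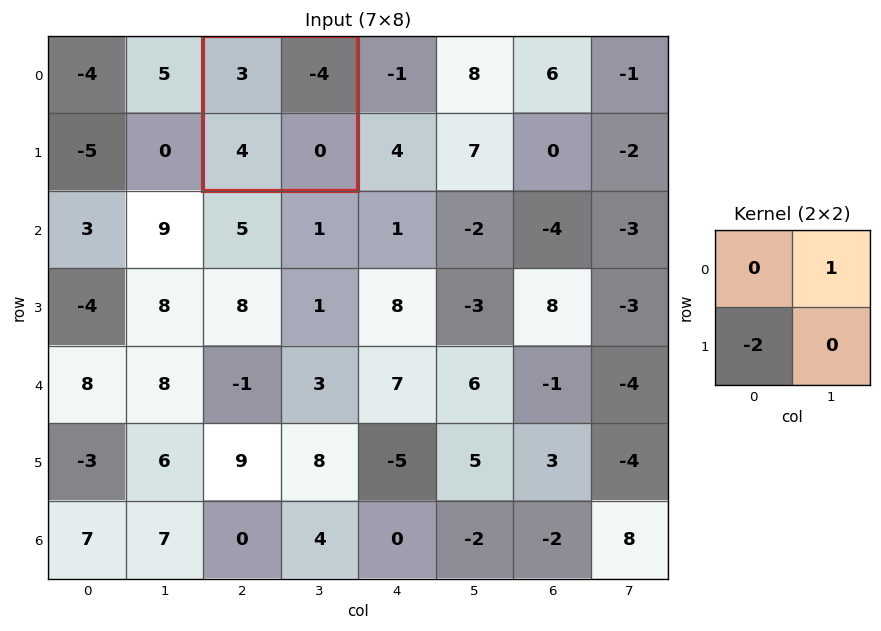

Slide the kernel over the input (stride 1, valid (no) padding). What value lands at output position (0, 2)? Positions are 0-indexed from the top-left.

-12

The receptive field on the input at this output position is [3 -4 / 4 0]. Elementwise product with the kernel and sum: -4·1 + 4·-2.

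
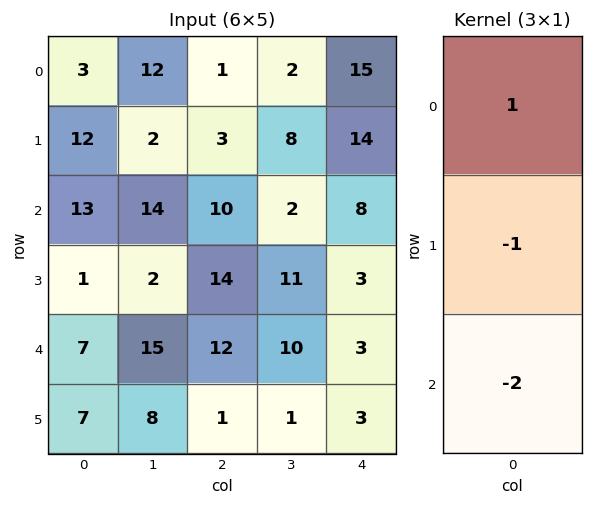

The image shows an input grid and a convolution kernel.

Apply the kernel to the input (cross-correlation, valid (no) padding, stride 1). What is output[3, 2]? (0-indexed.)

0

The receptive field on the input at this output position is [14 / 12 / 1]. Elementwise product with the kernel and sum: 14·1 + 12·-1 + 1·-2.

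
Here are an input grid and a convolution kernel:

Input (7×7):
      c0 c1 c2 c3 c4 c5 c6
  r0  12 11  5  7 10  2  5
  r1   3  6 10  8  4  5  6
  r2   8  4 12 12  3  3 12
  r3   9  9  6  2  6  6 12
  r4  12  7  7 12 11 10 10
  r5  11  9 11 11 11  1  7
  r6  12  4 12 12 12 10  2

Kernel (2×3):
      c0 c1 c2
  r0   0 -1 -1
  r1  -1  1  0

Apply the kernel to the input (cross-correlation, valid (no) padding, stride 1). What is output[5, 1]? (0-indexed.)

-14

The receptive field on the input at this output position is [9 11 11 / 4 12 12]. Elementwise product with the kernel and sum: 11·-1 + 11·-1 + 4·-1 + 12·1.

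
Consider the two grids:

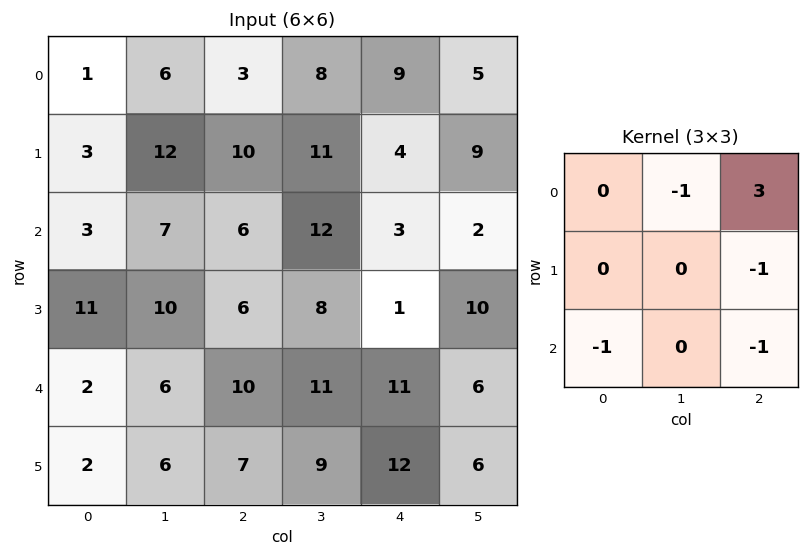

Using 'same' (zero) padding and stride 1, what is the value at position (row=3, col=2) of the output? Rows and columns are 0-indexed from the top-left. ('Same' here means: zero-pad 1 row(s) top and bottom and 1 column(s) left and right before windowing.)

5

The receptive field on the zero-padded input at this output position is [7 6 12 / 10 6 8 / 6 10 11]. Elementwise product with the kernel and sum: 6·-1 + 12·3 + 8·-1 + 6·-1 + 11·-1.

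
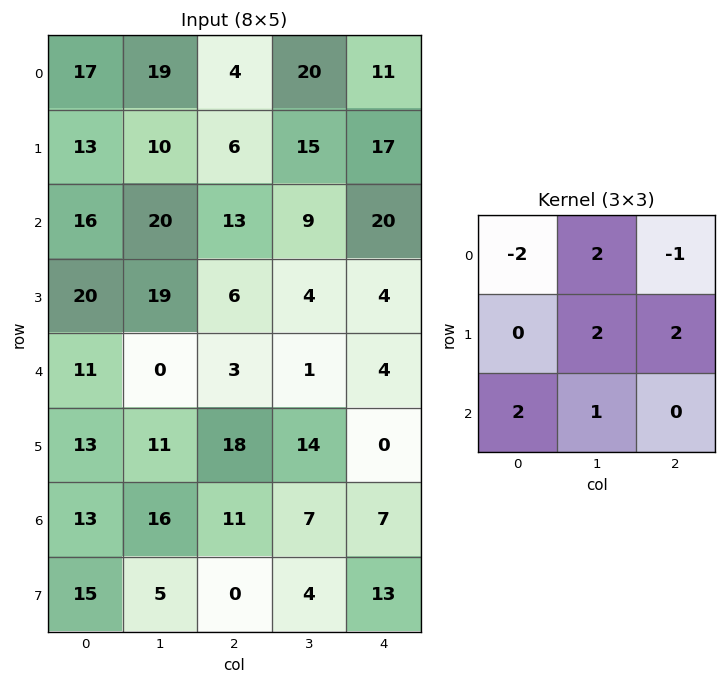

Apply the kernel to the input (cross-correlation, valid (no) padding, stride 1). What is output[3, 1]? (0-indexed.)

The receptive field on the input at this output position is [19 6 4 / 0 3 1 / 11 18 14]. Elementwise product with the kernel and sum: 19·-2 + 6·2 + 4·-1 + 3·2 + 1·2 + 11·2 + 18·1.

18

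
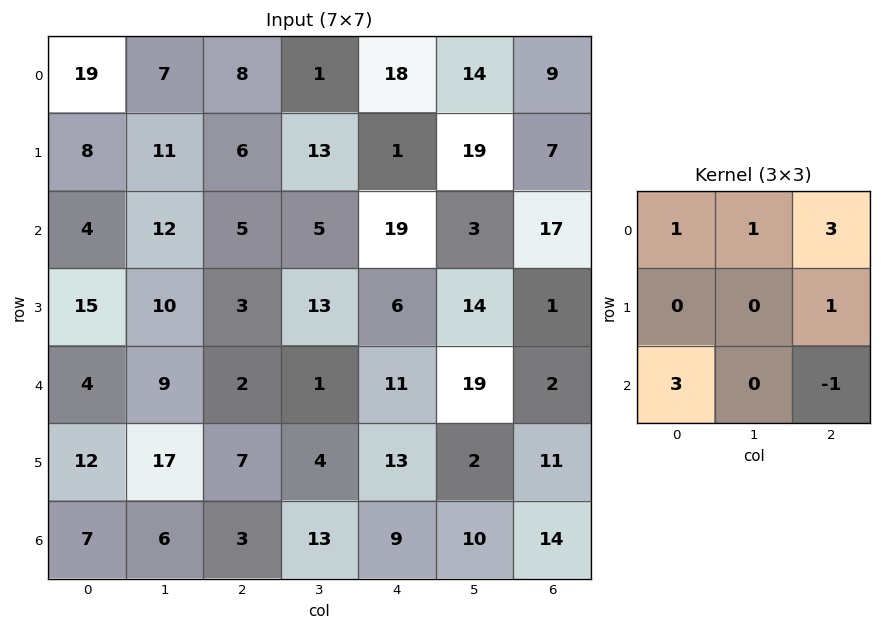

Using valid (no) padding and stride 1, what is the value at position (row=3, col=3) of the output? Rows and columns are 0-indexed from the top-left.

90

The receptive field on the input at this output position is [13 6 14 / 1 11 19 / 4 13 2]. Elementwise product with the kernel and sum: 13·1 + 6·1 + 14·3 + 19·1 + 4·3 + 2·-1.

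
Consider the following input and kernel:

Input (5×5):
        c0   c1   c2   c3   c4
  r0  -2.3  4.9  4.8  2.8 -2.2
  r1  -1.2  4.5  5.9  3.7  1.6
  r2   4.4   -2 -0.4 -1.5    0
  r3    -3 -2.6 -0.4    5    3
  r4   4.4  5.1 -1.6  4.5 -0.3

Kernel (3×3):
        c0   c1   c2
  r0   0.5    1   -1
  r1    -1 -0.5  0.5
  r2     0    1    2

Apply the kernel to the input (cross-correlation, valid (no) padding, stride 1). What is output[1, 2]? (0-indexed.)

17.2

The receptive field on the input at this output position is [5.9 3.7 1.6 / -0.4 -1.5 0 / -0.4 5 3]. Elementwise product with the kernel and sum: 5.9·0.5 + 3.7·1 + 1.6·-1 + -0.4·-1 + -1.5·-0.5 + 0·0.5 + 5·1 + 3·2.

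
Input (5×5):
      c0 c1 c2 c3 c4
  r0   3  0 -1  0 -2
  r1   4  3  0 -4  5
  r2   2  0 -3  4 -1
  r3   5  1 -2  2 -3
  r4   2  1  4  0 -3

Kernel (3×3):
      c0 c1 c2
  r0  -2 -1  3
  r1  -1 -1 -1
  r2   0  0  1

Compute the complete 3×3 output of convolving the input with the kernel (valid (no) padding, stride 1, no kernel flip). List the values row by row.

-19 6 -6
-12 -17 16
-13 14 -1

Output[0,0]: The receptive field on the input at this output position is [3 0 -1 / 4 3 0 / 2 0 -3]. Elementwise product with the kernel and sum: 3·-2 + 0·-1 + -1·3 + 4·-1 + 3·-1 + 0·-1 + -3·1.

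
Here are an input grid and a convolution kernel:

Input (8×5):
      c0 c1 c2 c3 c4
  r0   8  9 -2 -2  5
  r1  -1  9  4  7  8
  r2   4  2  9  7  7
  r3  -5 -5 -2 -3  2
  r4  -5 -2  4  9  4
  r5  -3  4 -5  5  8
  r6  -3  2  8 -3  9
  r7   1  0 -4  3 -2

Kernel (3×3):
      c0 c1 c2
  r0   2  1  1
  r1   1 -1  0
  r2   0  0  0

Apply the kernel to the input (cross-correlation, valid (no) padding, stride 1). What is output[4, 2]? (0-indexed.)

11

The receptive field on the input at this output position is [4 9 4 / -5 5 8 / 8 -3 9]. Elementwise product with the kernel and sum: 4·2 + 9·1 + 4·1 + -5·1 + 5·-1.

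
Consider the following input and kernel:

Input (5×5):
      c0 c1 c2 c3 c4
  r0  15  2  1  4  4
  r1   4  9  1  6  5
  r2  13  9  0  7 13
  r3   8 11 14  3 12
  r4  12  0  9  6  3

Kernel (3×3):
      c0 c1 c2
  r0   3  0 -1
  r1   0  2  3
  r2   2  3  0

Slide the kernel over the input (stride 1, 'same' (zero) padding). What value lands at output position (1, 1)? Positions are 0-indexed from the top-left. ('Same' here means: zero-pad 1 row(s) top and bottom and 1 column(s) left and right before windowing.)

The receptive field on the zero-padded input at this output position is [15 2 1 / 4 9 1 / 13 9 0]. Elementwise product with the kernel and sum: 15·3 + 1·-1 + 9·2 + 1·3 + 13·2 + 9·3.

118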